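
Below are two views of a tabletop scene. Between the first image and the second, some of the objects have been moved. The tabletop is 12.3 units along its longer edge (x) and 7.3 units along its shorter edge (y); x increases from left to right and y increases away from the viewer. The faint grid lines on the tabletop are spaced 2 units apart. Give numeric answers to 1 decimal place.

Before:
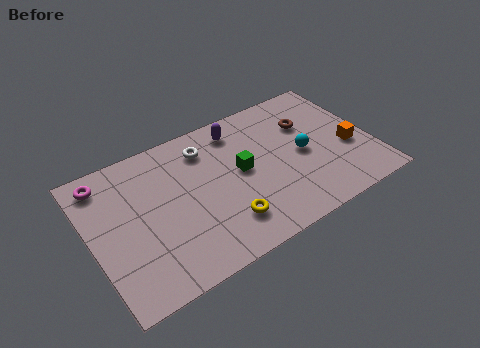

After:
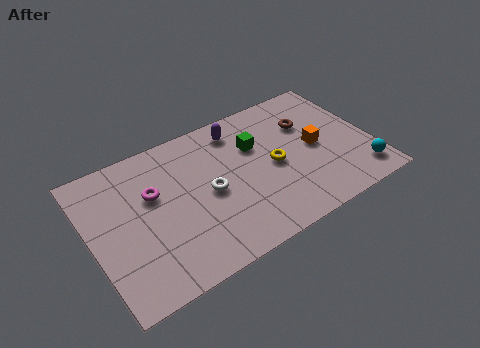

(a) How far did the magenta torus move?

2.5

From (0.9, 6.2) to (2.8, 4.6), the magenta torus covered √(1.9² + 1.6²) ≈ 2.5 units.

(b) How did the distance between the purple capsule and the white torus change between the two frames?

+1.6

They were about 1.5 units apart before and 3.1 after — 1.6 units further apart.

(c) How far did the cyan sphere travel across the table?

3.1

From (9.3, 3.5) to (11.5, 1.3), the cyan sphere covered √(2.2² + 2.2²) ≈ 3.1 units.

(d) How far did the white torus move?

2.3

The white torus moved from about (5.3, 5.8) to (5.1, 3.5), a distance of √(0.2² + 2.3²) ≈ 2.3.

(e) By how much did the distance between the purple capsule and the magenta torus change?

-1.6

Before: roughly 5.9 units apart; after: 4.3. That's 1.6 units closer together.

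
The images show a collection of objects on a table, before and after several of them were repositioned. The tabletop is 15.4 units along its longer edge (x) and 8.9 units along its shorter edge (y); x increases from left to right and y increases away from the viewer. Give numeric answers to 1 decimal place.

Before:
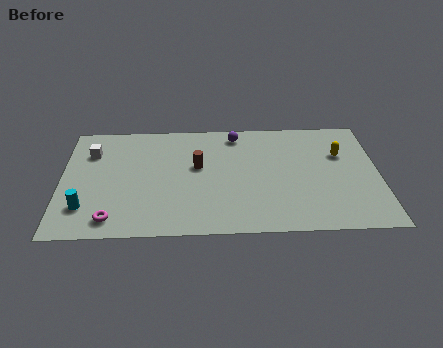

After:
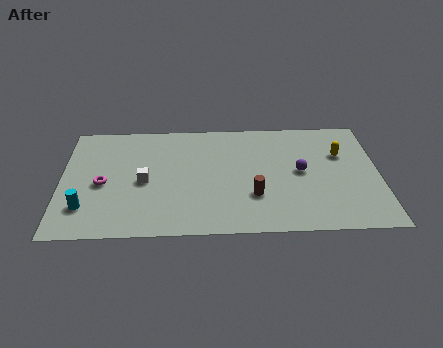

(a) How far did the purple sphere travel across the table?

4.4

The purple sphere was near (8.5, 7.7) before and (11.6, 4.6) after, so it travelled √(3.1² + 3.1²) ≈ 4.4 units.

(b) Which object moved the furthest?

the purple sphere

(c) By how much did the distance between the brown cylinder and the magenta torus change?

+1.7

The distance was about 5.7 in the first image and 7.4 in the second, so they moved 1.7 units further apart.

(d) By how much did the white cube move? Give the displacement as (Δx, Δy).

(2.6, -2.4)

The white cube started near (1.4, 6.5) and ended near (4.0, 4.1).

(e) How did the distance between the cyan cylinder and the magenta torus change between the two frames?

+0.4

Before: roughly 1.6 units apart; after: 2.0. That's 0.4 units further apart.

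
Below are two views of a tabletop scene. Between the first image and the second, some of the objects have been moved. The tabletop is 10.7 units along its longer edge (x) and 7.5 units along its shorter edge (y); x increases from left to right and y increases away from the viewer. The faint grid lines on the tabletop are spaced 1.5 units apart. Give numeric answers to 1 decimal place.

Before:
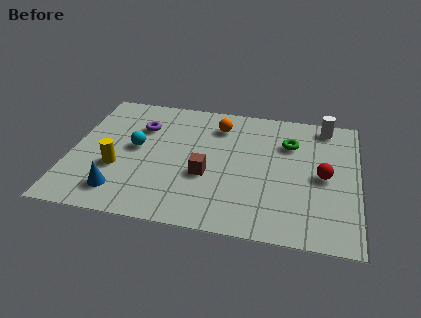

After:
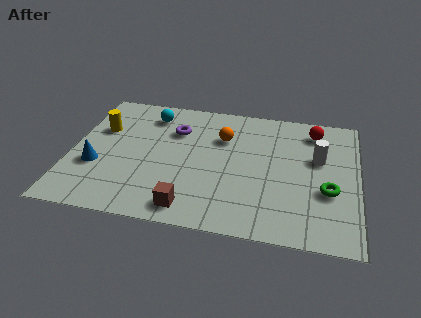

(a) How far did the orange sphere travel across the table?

0.7

From (5.4, 5.9) to (5.6, 5.2), the orange sphere covered √(0.2² + 0.7²) ≈ 0.7 units.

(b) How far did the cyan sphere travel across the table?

2.1

From (2.4, 4.0) to (2.8, 6.1), the cyan sphere covered √(0.4² + 2.1²) ≈ 2.1 units.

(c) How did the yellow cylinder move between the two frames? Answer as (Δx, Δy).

(-0.8, 2.2)

The yellow cylinder was at about (1.8, 2.7) and moved to about (1.0, 4.9).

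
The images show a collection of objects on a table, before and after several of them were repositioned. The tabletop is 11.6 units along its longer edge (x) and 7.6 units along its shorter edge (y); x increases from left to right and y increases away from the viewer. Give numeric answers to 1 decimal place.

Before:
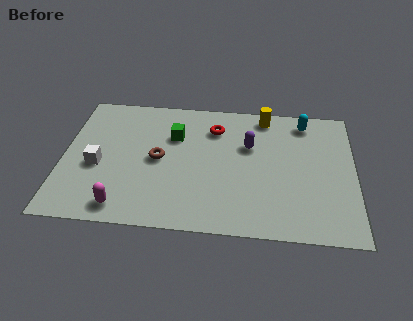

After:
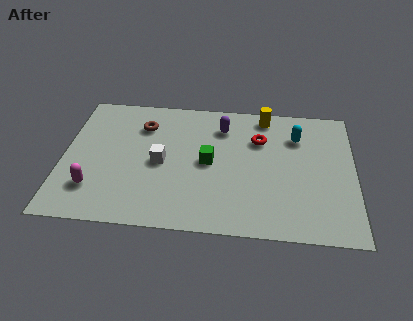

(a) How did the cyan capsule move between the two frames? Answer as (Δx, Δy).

(-0.3, -0.9)

The cyan capsule started near (9.6, 6.5) and ended near (9.3, 5.6).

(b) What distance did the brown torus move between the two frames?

2.0

From (3.8, 3.8) to (3.1, 5.7), the brown torus covered √(0.7² + 1.9²) ≈ 2.0 units.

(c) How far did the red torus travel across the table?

1.9

The red torus was near (6.0, 5.8) before and (7.8, 5.3) after, so it travelled √(1.8² + 0.5²) ≈ 1.9 units.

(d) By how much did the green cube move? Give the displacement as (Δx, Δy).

(1.4, -1.4)

From the two frames, the green cube sits at roughly (4.4, 5.2) before and (5.8, 3.8) after.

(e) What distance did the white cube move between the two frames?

2.5

The white cube moved from about (1.4, 3.2) to (3.9, 3.6), a distance of √(2.5² + 0.4²) ≈ 2.5.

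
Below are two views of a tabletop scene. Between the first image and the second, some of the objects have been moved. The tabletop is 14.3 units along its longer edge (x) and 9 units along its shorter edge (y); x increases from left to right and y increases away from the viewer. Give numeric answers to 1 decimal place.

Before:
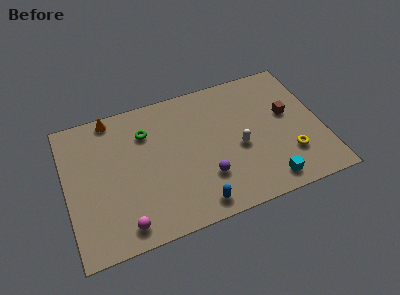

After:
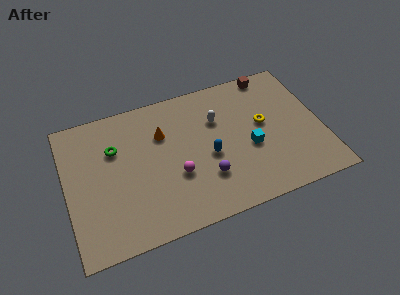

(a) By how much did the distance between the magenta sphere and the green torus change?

-1.4

The distance was about 5.7 in the first image and 4.3 in the second, so they moved 1.4 units closer together.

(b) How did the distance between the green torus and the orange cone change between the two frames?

+0.3

The distance was about 2.4 in the first image and 2.7 in the second, so they moved 0.3 units further apart.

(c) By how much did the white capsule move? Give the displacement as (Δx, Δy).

(-1.0, 2.2)

From the two frames, the white capsule sits at roughly (9.6, 3.9) before and (8.6, 6.1) after.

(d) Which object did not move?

the purple sphere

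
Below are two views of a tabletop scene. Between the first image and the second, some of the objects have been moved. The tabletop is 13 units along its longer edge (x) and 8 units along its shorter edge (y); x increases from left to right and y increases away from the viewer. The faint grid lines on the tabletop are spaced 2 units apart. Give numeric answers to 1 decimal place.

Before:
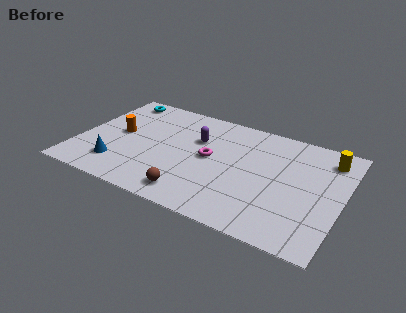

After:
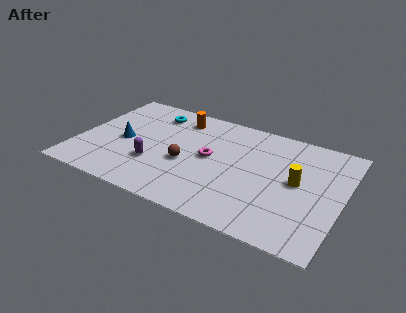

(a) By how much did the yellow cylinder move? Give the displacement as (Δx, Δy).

(-1.3, -2.3)

The yellow cylinder was at about (12.1, 6.5) and moved to about (10.8, 4.2).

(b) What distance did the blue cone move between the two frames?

1.9

The blue cone was near (2.2, 1.8) before and (2.2, 3.7) after, so it travelled √(0.0² + 1.9²) ≈ 1.9 units.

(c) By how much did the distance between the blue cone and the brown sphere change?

-0.6

The distance was about 3.8 in the first image and 3.2 in the second, so they moved 0.6 units closer together.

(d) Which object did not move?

the magenta torus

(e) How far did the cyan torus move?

2.0

The cyan torus was near (1.4, 7.0) before and (3.3, 6.5) after, so it travelled √(1.9² + 0.5²) ≈ 2.0 units.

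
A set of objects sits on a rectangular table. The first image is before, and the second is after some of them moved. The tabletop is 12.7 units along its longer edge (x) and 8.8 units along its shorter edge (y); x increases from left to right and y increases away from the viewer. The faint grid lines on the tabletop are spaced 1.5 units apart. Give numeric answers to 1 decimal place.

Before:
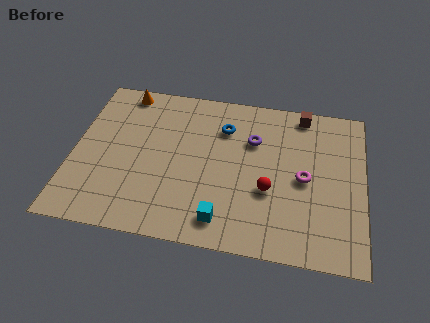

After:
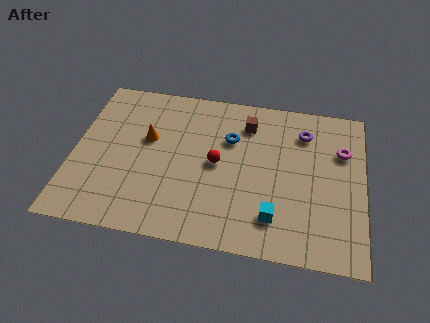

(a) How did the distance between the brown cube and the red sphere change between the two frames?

-2.0

Before: roughly 4.8 units apart; after: 2.8. That's 2.0 units closer together.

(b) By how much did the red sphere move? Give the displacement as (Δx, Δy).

(-2.3, 1.1)

From the two frames, the red sphere sits at roughly (8.6, 3.3) before and (6.3, 4.4) after.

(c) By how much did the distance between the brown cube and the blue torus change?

-2.5

They were about 3.7 units apart before and 1.2 after — 2.5 units closer together.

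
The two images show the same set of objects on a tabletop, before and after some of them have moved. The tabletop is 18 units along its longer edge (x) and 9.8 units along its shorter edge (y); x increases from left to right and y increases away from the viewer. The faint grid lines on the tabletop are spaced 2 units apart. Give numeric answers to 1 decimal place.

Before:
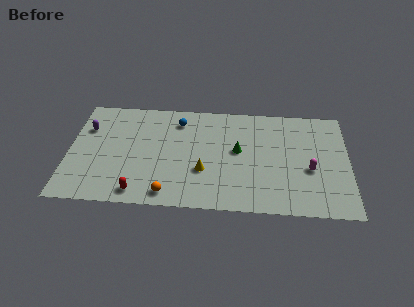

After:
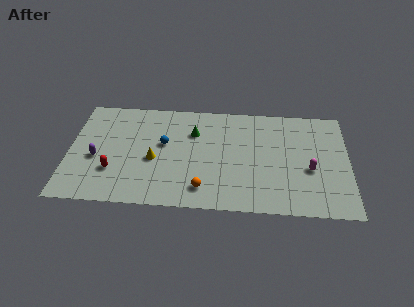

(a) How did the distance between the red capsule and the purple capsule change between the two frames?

-5.0

The distance was about 6.6 in the first image and 1.6 in the second, so they moved 5.0 units closer together.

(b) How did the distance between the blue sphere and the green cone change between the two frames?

-2.4

Before: roughly 4.6 units apart; after: 2.2. That's 2.4 units closer together.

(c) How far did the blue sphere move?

2.4

The blue sphere moved from about (7.0, 7.9) to (6.1, 5.7), a distance of √(0.9² + 2.2²) ≈ 2.4.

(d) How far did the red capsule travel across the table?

2.5

The red capsule moved from about (4.6, 1.2) to (2.9, 3.0), a distance of √(1.7² + 1.8²) ≈ 2.5.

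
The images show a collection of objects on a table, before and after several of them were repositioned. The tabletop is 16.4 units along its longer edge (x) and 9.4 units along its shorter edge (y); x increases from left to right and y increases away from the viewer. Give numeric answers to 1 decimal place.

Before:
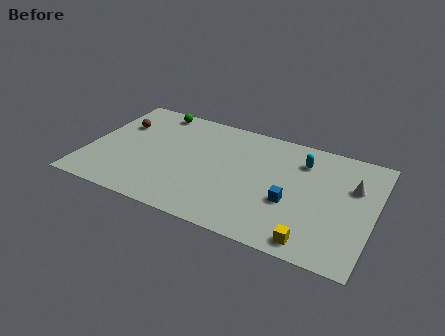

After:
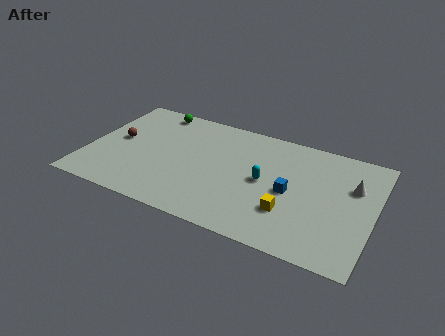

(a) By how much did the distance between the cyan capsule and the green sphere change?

-1.1

They were about 8.9 units apart before and 7.8 after — 1.1 units closer together.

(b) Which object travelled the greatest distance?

the cyan capsule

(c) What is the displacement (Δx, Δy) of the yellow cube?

(-1.5, 1.7)

The yellow cube was at about (13.3, 1.1) and moved to about (11.8, 2.8).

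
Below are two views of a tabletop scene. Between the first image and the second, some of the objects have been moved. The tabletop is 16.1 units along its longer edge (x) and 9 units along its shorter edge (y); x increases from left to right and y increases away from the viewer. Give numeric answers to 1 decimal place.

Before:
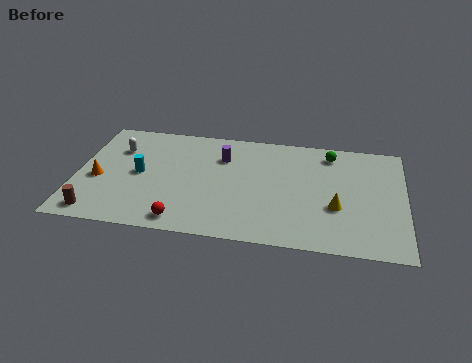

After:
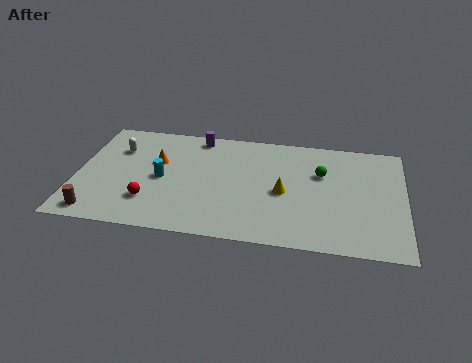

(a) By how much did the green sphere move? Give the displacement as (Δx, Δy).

(-0.4, -1.7)

From the two frames, the green sphere sits at roughly (12.4, 7.6) before and (12.0, 5.9) after.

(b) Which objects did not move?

the brown cylinder and the white capsule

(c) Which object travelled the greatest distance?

the orange cone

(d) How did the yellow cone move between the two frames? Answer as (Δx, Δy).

(-2.6, 0.8)

The yellow cone was at about (12.8, 3.3) and moved to about (10.2, 4.1).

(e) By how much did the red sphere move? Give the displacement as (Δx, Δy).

(-1.7, 1.3)

The red sphere was at about (5.4, 1.1) and moved to about (3.7, 2.4).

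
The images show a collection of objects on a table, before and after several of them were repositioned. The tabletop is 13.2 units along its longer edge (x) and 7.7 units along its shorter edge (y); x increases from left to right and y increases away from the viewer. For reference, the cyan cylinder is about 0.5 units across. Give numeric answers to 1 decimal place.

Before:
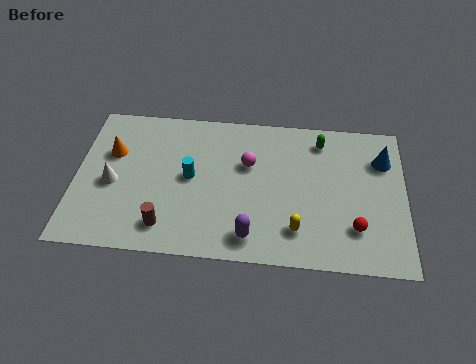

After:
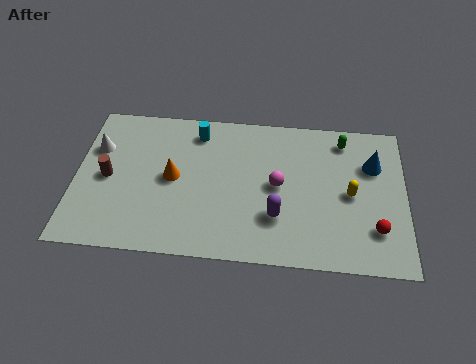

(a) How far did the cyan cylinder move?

2.4

The cyan cylinder was near (4.6, 4.0) before and (4.8, 6.4) after, so it travelled √(0.2² + 2.4²) ≈ 2.4 units.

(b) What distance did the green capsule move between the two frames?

0.9

The green capsule moved from about (9.8, 6.4) to (10.7, 6.5), a distance of √(0.9² + 0.1²) ≈ 0.9.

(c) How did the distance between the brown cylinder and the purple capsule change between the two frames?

+3.5

The distance was about 3.4 in the first image and 6.9 in the second, so they moved 3.5 units further apart.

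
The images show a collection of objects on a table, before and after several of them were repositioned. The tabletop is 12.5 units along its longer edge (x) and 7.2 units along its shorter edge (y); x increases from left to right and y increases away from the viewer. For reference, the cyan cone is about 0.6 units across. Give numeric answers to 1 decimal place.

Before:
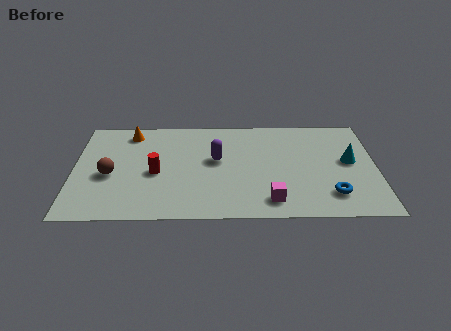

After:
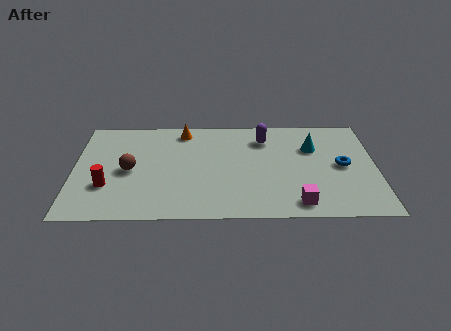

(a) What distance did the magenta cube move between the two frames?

1.1

The magenta cube moved from about (8.1, 1.2) to (9.2, 1.0), a distance of √(1.1² + 0.2²) ≈ 1.1.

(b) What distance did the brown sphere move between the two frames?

0.9

From (1.5, 3.1) to (2.3, 3.4), the brown sphere covered √(0.8² + 0.3²) ≈ 0.9 units.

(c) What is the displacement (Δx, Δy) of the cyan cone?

(-1.5, 1.0)

The cyan cone started near (11.4, 3.9) and ended near (9.9, 4.9).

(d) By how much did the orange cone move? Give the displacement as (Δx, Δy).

(2.2, 0.1)

The orange cone was at about (2.3, 6.1) and moved to about (4.5, 6.2).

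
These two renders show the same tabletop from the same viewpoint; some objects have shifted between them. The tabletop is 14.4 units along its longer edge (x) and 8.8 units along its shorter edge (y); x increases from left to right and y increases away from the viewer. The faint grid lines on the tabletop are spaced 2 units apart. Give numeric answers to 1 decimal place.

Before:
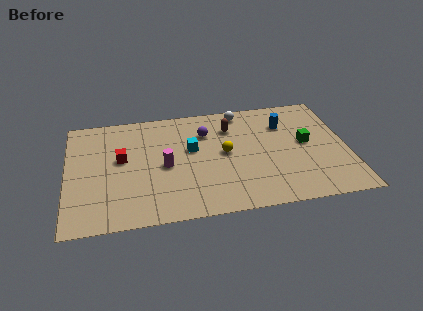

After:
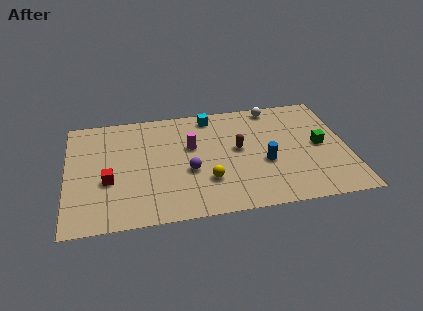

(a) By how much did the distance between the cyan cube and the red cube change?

+3.3

Before: roughly 3.6 units apart; after: 6.9. That's 3.3 units further apart.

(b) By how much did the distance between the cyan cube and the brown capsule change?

+0.7

The distance was about 2.5 in the first image and 3.2 in the second, so they moved 0.7 units further apart.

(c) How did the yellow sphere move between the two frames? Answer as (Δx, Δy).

(-1.0, -2.0)

From the two frames, the yellow sphere sits at roughly (8.1, 4.6) before and (7.1, 2.6) after.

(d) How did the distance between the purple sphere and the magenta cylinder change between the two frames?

-1.3

Before: roughly 3.2 units apart; after: 1.9. That's 1.3 units closer together.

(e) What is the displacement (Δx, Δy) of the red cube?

(-0.7, -1.6)

From the two frames, the red cube sits at roughly (2.8, 5.0) before and (2.1, 3.4) after.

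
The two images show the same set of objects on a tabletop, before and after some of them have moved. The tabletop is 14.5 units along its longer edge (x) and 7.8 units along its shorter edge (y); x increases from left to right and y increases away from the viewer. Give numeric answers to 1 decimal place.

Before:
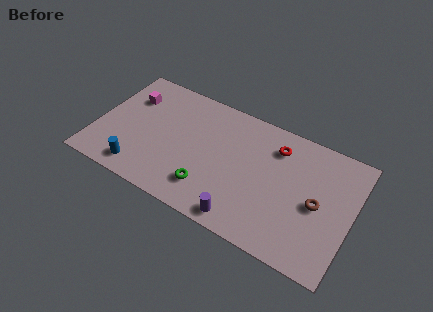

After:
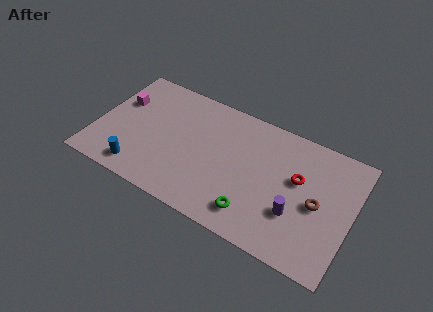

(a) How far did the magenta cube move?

0.7

The magenta cube was near (1.6, 5.6) before and (1.1, 5.1) after, so it travelled √(0.5² + 0.5²) ≈ 0.7 units.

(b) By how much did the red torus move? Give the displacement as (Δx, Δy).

(1.4, -1.4)

The red torus was at about (10.0, 6.1) and moved to about (11.4, 4.7).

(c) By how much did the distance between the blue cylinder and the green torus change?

+2.6

Before: roughly 3.9 units apart; after: 6.5. That's 2.6 units further apart.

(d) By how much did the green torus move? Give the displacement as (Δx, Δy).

(2.6, -0.3)

From the two frames, the green torus sits at roughly (6.7, 1.8) before and (9.3, 1.5) after.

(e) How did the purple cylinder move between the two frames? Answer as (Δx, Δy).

(2.7, 1.7)

From the two frames, the purple cylinder sits at roughly (8.8, 0.9) before and (11.5, 2.6) after.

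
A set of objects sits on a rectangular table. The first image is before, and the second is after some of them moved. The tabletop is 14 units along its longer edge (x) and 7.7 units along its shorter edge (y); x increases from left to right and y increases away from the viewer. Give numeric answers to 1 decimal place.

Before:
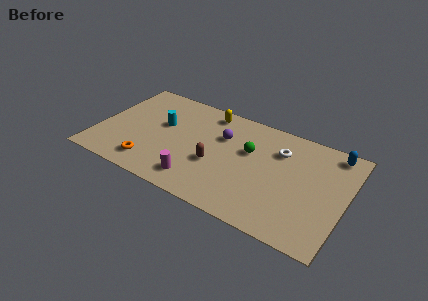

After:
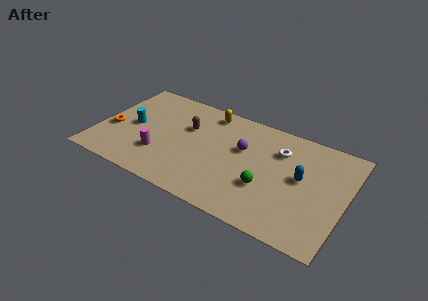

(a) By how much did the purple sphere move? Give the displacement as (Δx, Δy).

(1.2, -0.4)

The purple sphere started near (6.9, 5.2) and ended near (8.1, 4.8).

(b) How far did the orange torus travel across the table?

3.0

The orange torus was near (3.3, 1.4) before and (0.8, 3.1) after, so it travelled √(2.5² + 1.7²) ≈ 3.0 units.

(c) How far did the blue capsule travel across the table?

3.0

The blue capsule moved from about (13.0, 6.8) to (11.5, 4.2), a distance of √(1.5² + 2.6²) ≈ 3.0.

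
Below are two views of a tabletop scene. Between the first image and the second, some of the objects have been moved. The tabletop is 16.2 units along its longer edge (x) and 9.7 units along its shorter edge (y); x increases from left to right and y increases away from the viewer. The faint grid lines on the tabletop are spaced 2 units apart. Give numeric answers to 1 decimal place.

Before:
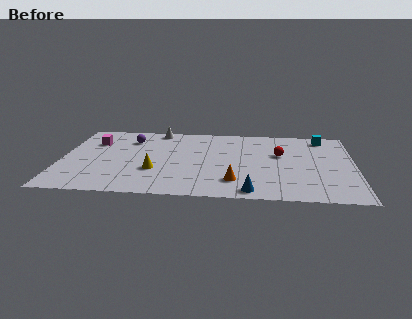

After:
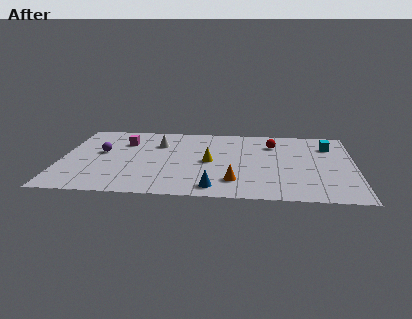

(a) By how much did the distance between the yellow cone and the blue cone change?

-2.4

The distance was about 5.8 in the first image and 3.4 in the second, so they moved 2.4 units closer together.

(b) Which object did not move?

the orange cone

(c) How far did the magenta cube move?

1.7

The magenta cube moved from about (1.7, 6.9) to (3.4, 7.0), a distance of √(1.7² + 0.1²) ≈ 1.7.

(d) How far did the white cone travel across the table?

1.9

The white cone moved from about (5.2, 8.8) to (5.3, 6.9), a distance of √(0.1² + 1.9²) ≈ 1.9.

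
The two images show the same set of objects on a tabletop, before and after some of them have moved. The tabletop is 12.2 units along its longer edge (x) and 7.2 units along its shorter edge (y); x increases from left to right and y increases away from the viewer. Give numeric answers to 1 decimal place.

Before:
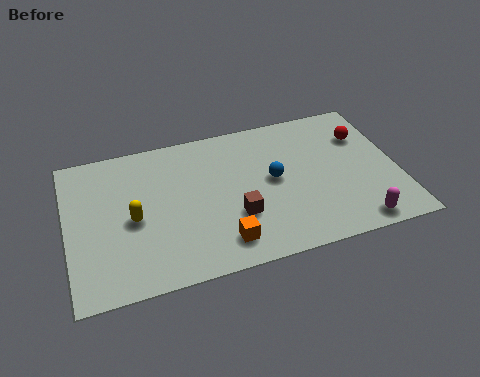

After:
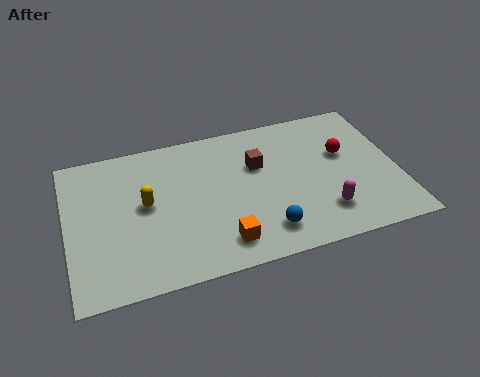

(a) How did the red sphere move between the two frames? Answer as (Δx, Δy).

(-0.8, -0.7)

The red sphere started near (11.1, 5.1) and ended near (10.3, 4.4).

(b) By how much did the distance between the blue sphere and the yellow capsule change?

-0.3

The distance was about 5.2 in the first image and 4.9 in the second, so they moved 0.3 units closer together.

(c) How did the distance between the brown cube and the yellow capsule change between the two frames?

+0.5

Before: roughly 3.8 units apart; after: 4.3. That's 0.5 units further apart.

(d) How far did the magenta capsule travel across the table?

1.4

The magenta capsule moved from about (10.4, 0.8) to (9.3, 1.7), a distance of √(1.1² + 0.9²) ≈ 1.4.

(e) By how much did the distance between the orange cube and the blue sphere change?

-1.7

Before: roughly 3.3 units apart; after: 1.6. That's 1.7 units closer together.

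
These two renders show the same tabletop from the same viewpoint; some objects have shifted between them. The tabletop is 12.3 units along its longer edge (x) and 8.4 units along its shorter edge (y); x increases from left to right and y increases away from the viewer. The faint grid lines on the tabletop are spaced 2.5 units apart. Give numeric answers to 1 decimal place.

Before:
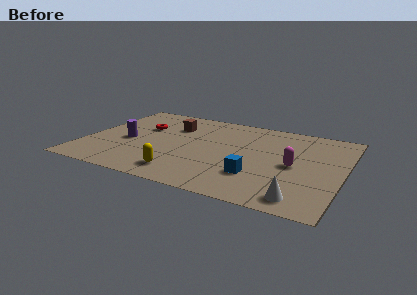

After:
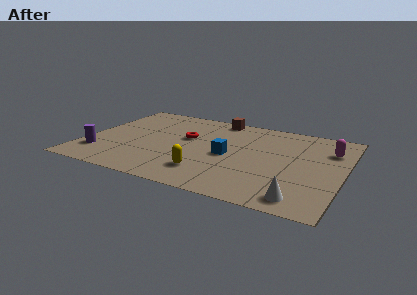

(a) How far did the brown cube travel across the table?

2.6

The brown cube moved from about (3.9, 6.0) to (5.9, 7.6), a distance of √(2.0² + 1.6²) ≈ 2.6.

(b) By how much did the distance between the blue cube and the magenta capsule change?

+2.8

Before: roughly 2.3 units apart; after: 5.1. That's 2.8 units further apart.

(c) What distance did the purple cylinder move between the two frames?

2.0

From (2.0, 3.7) to (0.9, 2.0), the purple cylinder covered √(1.1² + 1.7²) ≈ 2.0 units.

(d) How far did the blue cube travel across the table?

2.1

From (8.4, 2.4) to (6.9, 3.9), the blue cube covered √(1.5² + 1.5²) ≈ 2.1 units.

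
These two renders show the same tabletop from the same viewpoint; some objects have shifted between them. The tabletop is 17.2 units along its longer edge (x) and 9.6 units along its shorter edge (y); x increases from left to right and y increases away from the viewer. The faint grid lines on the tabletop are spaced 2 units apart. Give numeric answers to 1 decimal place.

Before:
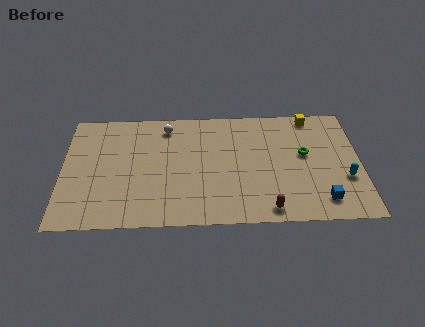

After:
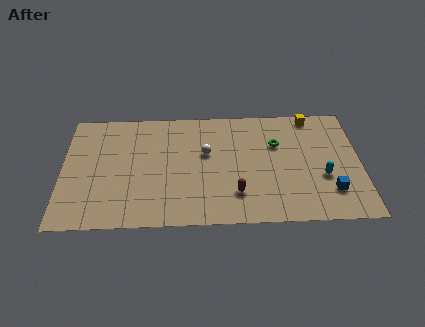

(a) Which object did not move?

the yellow cube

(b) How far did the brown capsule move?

2.2

The brown capsule was near (11.8, 1.1) before and (10.0, 2.4) after, so it travelled √(1.8² + 1.3²) ≈ 2.2 units.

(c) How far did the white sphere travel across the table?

3.3

The white sphere was near (6.0, 8.1) before and (8.3, 5.8) after, so it travelled √(2.3² + 2.3²) ≈ 3.3 units.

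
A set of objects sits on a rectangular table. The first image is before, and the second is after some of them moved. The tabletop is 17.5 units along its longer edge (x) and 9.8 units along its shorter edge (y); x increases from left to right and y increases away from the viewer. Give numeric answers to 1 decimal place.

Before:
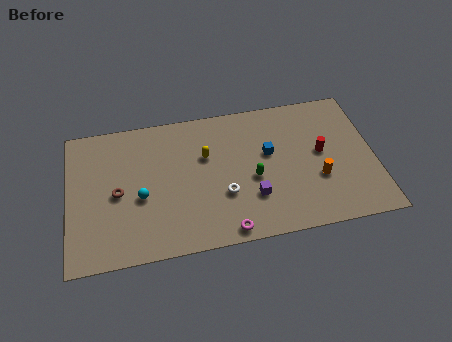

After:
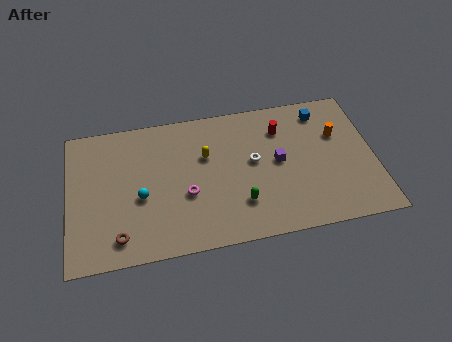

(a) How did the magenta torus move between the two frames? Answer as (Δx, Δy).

(-2.1, 2.9)

From the two frames, the magenta torus sits at roughly (8.8, 0.9) before and (6.7, 3.8) after.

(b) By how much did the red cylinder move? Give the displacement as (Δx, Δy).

(-2.2, 2.1)

From the two frames, the red cylinder sits at roughly (14.5, 5.3) before and (12.3, 7.4) after.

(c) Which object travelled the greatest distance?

the blue cube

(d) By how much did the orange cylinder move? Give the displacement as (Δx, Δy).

(1.3, 2.9)

The orange cylinder was at about (14.2, 3.5) and moved to about (15.5, 6.4).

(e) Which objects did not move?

the yellow capsule and the cyan sphere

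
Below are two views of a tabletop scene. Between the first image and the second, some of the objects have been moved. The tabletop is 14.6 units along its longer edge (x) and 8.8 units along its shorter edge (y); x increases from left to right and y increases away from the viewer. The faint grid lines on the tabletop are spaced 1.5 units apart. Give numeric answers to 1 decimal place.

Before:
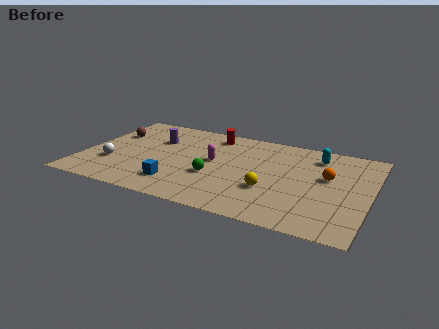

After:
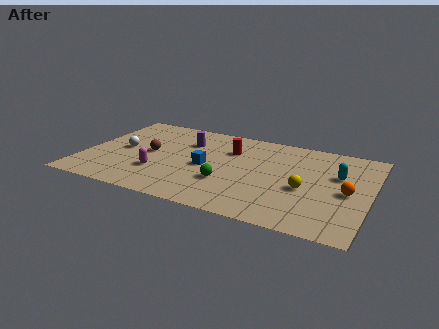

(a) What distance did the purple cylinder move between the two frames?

1.6

The purple cylinder moved from about (3.4, 6.0) to (5.0, 6.3), a distance of √(1.6² + 0.3²) ≈ 1.6.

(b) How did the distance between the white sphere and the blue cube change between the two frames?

+0.8

The distance was about 3.6 in the first image and 4.4 in the second, so they moved 0.8 units further apart.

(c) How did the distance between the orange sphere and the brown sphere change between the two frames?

-1.1

They were about 11.3 units apart before and 10.2 after — 1.1 units closer together.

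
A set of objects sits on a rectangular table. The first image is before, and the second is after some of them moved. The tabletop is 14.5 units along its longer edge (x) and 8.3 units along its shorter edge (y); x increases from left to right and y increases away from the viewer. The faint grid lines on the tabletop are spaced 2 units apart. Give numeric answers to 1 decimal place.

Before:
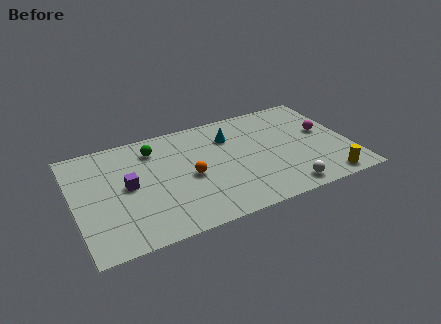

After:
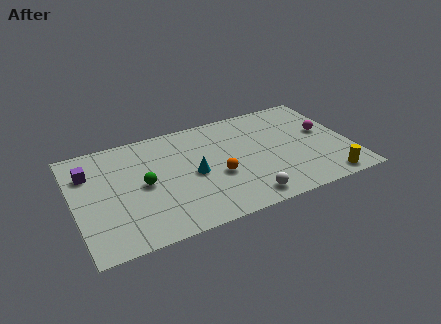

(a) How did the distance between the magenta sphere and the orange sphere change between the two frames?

-1.3

The distance was about 7.4 in the first image and 6.1 in the second, so they moved 1.3 units closer together.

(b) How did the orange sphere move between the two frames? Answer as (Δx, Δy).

(1.4, -0.5)

The orange sphere started near (6.0, 3.8) and ended near (7.4, 3.3).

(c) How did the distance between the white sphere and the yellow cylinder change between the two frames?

+2.1

They were about 2.2 units apart before and 4.3 after — 2.1 units further apart.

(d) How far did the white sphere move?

2.1

From (10.7, 1.0) to (8.6, 1.1), the white sphere covered √(2.1² + 0.1²) ≈ 2.1 units.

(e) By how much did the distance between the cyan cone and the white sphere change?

-1.9

Before: roughly 5.6 units apart; after: 3.7. That's 1.9 units closer together.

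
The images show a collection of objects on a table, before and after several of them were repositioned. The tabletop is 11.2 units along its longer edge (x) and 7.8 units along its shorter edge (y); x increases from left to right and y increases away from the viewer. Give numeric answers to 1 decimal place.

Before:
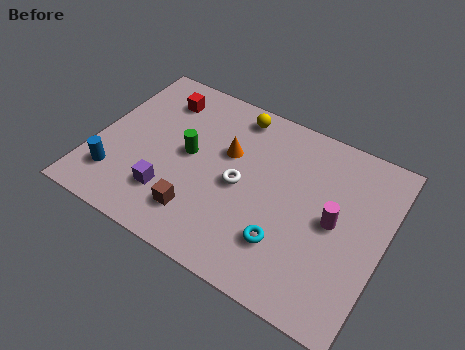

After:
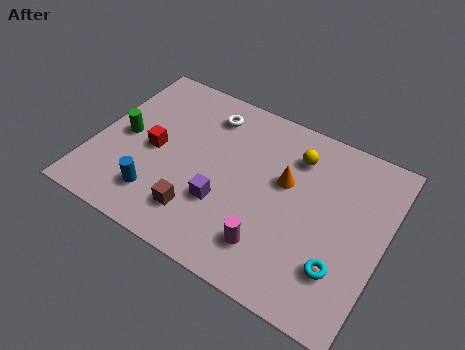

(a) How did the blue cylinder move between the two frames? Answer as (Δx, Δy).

(1.7, -0.1)

From the two frames, the blue cylinder sits at roughly (1.1, 1.8) before and (2.8, 1.7) after.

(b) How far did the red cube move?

2.5

The red cube was near (2.1, 6.2) before and (2.3, 3.7) after, so it travelled √(0.2² + 2.5²) ≈ 2.5 units.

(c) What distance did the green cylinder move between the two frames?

2.5

The green cylinder was near (3.6, 4.1) before and (1.1, 3.8) after, so it travelled √(2.5² + 0.3²) ≈ 2.5 units.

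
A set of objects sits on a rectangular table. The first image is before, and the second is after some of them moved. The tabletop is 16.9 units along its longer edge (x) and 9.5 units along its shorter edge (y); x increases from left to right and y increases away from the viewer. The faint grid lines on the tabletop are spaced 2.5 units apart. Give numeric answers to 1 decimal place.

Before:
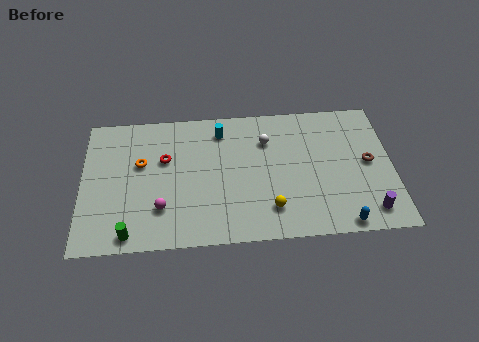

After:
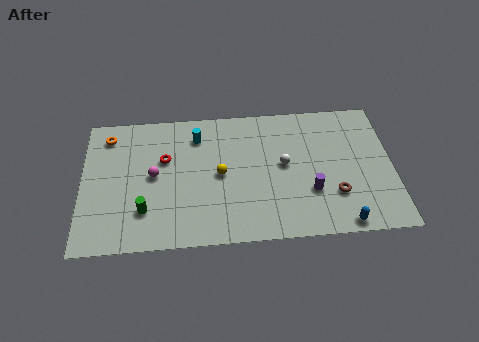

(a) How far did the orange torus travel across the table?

2.8

From (3.2, 5.8) to (1.4, 7.9), the orange torus covered √(1.8² + 2.1²) ≈ 2.8 units.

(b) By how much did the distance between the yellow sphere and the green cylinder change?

-3.0

The distance was about 7.7 in the first image and 4.7 in the second, so they moved 3.0 units closer together.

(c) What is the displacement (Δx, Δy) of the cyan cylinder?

(-1.3, -0.3)

From the two frames, the cyan cylinder sits at roughly (7.6, 7.8) before and (6.3, 7.5) after.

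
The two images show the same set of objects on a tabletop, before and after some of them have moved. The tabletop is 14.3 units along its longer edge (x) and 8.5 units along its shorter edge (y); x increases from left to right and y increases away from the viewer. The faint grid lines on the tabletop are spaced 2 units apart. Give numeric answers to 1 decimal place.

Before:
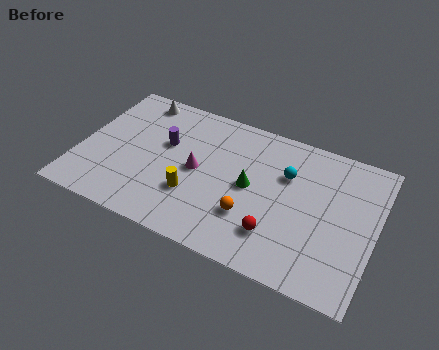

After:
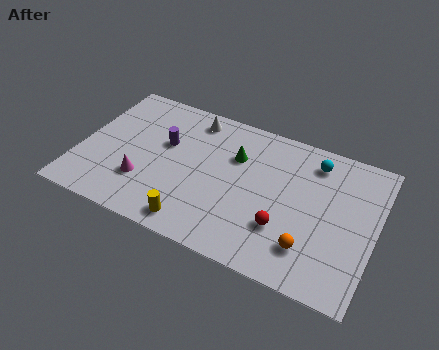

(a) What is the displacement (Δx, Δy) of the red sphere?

(0.3, 0.5)

The red sphere was at about (9.8, 2.1) and moved to about (10.1, 2.6).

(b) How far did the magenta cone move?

2.9

The magenta cone moved from about (5.7, 4.2) to (3.3, 2.5), a distance of √(2.4² + 1.7²) ≈ 2.9.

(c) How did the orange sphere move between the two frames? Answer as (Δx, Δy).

(2.9, -0.6)

From the two frames, the orange sphere sits at roughly (8.5, 2.6) before and (11.4, 2.0) after.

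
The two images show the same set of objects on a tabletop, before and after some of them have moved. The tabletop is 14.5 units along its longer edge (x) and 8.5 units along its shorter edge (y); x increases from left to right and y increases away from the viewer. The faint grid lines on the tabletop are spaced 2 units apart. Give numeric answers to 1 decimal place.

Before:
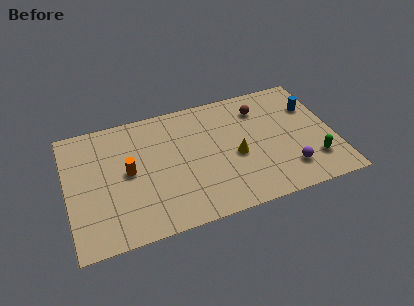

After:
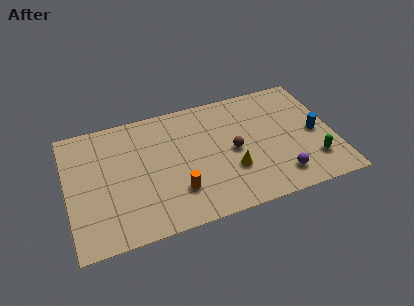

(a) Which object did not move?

the green capsule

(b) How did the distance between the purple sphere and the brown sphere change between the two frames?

-1.4

They were about 4.8 units apart before and 3.4 after — 1.4 units closer together.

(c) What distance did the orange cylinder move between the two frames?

3.3

The orange cylinder was near (3.3, 4.4) before and (5.8, 2.3) after, so it travelled √(2.5² + 2.1²) ≈ 3.3 units.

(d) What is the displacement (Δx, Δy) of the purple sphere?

(-0.5, -0.3)

The purple sphere started near (11.8, 1.9) and ended near (11.3, 1.6).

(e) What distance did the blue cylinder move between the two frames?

1.9

The blue cylinder was near (13.5, 5.9) before and (13.5, 4.0) after, so it travelled √(0.0² + 1.9²) ≈ 1.9 units.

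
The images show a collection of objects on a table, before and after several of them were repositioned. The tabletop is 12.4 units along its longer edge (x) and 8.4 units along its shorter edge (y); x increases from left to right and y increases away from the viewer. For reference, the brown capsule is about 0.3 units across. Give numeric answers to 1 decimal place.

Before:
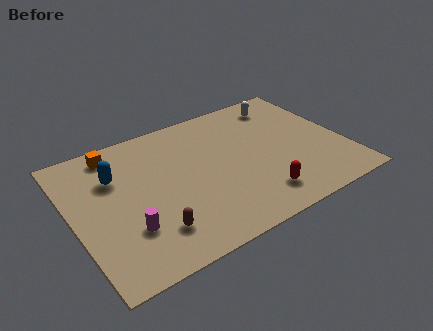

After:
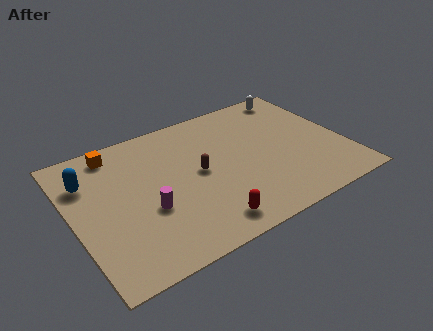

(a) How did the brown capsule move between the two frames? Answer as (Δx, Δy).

(2.5, 2.4)

The brown capsule was at about (3.2, 1.9) and moved to about (5.7, 4.3).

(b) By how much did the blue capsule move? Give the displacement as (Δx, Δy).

(-1.2, 0.3)

From the two frames, the blue capsule sits at roughly (2.1, 5.8) before and (0.9, 6.1) after.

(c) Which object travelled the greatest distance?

the brown capsule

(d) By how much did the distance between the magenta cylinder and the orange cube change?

-0.6

The distance was about 4.8 in the first image and 4.2 in the second, so they moved 0.6 units closer together.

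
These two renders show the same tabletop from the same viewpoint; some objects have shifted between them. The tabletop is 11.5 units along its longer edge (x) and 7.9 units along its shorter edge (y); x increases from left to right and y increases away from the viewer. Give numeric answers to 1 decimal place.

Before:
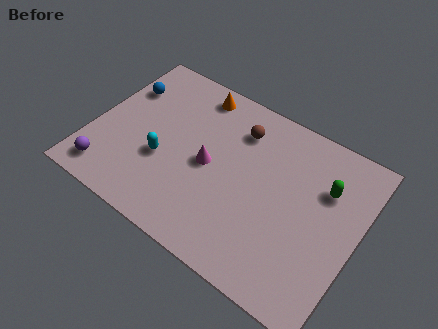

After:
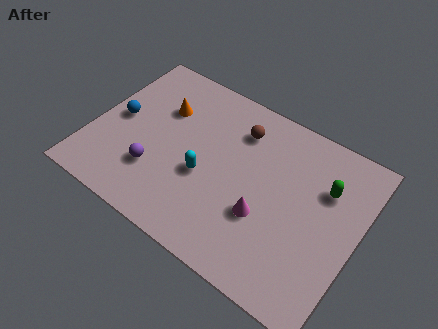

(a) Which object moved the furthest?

the magenta cone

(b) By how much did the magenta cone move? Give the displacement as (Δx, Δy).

(2.6, -1.0)

The magenta cone started near (5.1, 3.8) and ended near (7.7, 2.8).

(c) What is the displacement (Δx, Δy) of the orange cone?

(-1.2, -1.5)

The orange cone started near (3.9, 6.9) and ended near (2.7, 5.4).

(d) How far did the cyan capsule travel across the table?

1.8

From (3.2, 3.0) to (5.0, 3.2), the cyan capsule covered √(1.8² + 0.2²) ≈ 1.8 units.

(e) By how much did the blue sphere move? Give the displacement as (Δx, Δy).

(0.1, -1.6)

From the two frames, the blue sphere sits at roughly (0.9, 5.6) before and (1.0, 4.0) after.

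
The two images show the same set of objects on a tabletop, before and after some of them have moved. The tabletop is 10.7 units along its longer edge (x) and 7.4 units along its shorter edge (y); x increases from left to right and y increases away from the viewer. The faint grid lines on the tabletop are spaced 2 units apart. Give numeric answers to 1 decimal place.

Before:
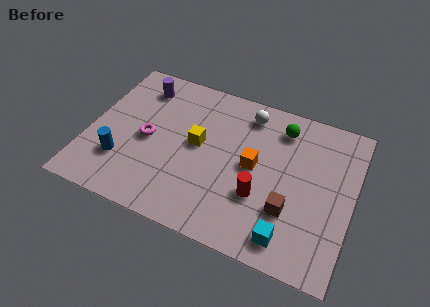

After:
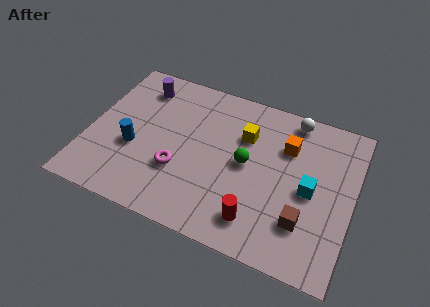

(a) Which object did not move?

the purple cylinder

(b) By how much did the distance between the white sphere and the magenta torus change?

+1.2

Before: roughly 4.7 units apart; after: 5.9. That's 1.2 units further apart.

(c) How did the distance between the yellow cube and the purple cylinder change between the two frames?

+1.2

They were about 3.3 units apart before and 4.5 after — 1.2 units further apart.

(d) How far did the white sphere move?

1.8

The white sphere moved from about (6.2, 6.2) to (8.0, 6.6), a distance of √(1.8² + 0.4²) ≈ 1.8.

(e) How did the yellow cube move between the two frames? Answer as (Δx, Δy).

(1.8, 1.1)

From the two frames, the yellow cube sits at roughly (4.4, 4.0) before and (6.2, 5.1) after.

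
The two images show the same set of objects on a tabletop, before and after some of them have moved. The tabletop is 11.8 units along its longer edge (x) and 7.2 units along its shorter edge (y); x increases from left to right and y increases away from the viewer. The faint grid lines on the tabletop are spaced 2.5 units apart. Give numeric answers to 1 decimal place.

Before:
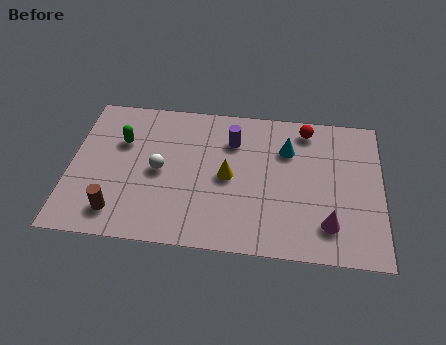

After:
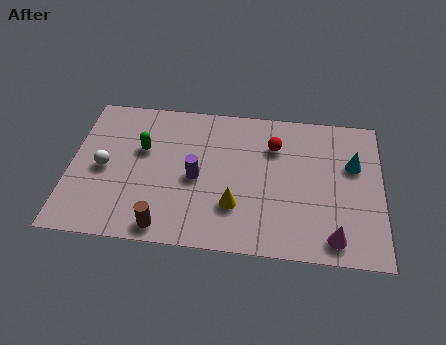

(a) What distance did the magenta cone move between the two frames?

0.6

The magenta cone was near (9.8, 1.6) before and (10.0, 1.0) after, so it travelled √(0.2² + 0.6²) ≈ 0.6 units.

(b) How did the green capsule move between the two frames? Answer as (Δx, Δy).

(0.8, -0.3)

The green capsule was at about (1.9, 4.8) and moved to about (2.7, 4.5).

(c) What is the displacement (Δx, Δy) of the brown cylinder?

(1.8, -0.5)

The brown cylinder was at about (1.9, 1.3) and moved to about (3.7, 0.8).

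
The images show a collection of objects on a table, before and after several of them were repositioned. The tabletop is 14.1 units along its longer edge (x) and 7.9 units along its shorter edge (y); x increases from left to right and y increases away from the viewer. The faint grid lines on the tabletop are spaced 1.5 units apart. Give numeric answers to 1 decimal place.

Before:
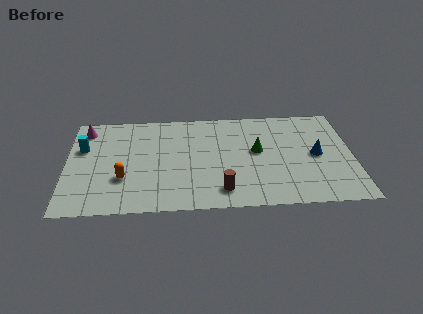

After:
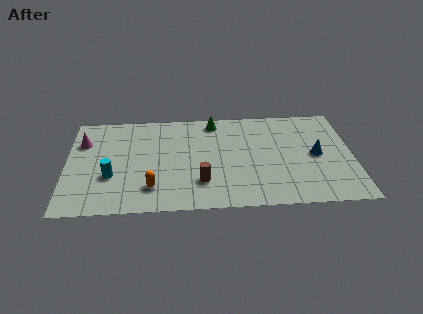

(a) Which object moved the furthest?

the green cone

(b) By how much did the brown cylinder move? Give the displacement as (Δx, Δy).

(-1.0, 0.7)

The brown cylinder started near (7.6, 1.4) and ended near (6.6, 2.1).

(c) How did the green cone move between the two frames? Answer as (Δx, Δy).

(-2.1, 2.5)

The green cone started near (9.4, 4.4) and ended near (7.3, 6.9).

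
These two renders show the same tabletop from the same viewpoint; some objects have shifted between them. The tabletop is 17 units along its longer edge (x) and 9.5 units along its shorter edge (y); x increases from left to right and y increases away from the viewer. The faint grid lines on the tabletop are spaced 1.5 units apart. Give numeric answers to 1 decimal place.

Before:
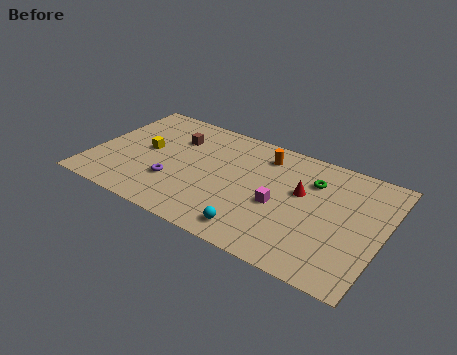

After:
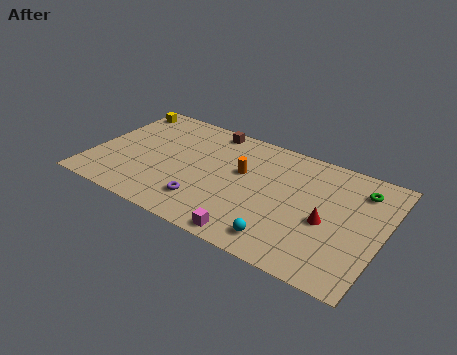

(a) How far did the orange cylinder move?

2.2

The orange cylinder moved from about (9.7, 7.7) to (8.7, 5.7), a distance of √(1.0² + 2.0²) ≈ 2.2.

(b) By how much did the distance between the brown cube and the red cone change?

+1.0

They were about 7.8 units apart before and 8.8 after — 1.0 units further apart.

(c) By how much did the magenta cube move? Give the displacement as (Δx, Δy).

(-1.1, -3.2)

From the two frames, the magenta cube sits at roughly (11.1, 4.1) before and (10.0, 0.9) after.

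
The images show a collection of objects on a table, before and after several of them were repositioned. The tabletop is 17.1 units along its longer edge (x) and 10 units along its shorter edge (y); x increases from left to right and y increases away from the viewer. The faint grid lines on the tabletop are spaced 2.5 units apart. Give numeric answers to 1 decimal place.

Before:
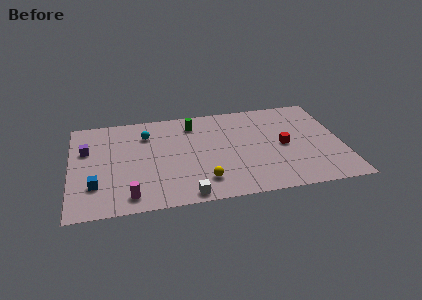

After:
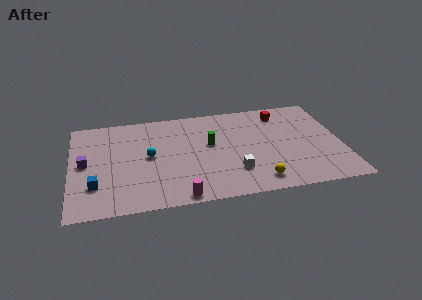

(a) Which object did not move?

the blue cube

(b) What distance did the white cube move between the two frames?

3.6

From (7.1, 0.9) to (10.2, 2.7), the white cube covered √(3.1² + 1.8²) ≈ 3.6 units.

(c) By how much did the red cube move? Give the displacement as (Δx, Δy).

(0.1, 3.5)

From the two frames, the red cube sits at roughly (13.4, 4.8) before and (13.5, 8.3) after.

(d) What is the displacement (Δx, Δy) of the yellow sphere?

(3.4, -0.6)

The yellow sphere started near (8.2, 2.1) and ended near (11.6, 1.5).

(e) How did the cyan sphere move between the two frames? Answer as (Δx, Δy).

(0.1, -2.3)

From the two frames, the cyan sphere sits at roughly (4.8, 7.5) before and (4.9, 5.2) after.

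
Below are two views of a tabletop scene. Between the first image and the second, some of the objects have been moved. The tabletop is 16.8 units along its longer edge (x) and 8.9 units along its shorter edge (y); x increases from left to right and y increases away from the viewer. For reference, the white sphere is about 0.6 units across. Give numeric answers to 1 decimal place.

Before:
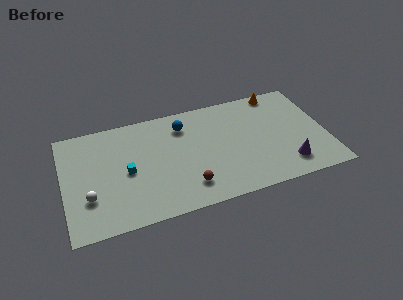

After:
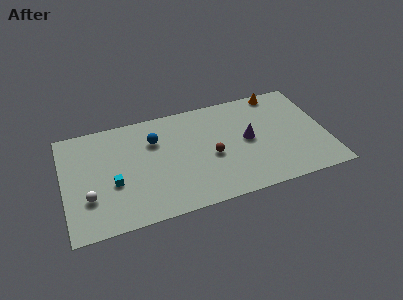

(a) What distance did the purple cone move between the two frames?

3.6

From (14.1, 1.8) to (11.8, 4.6), the purple cone covered √(2.3² + 2.8²) ≈ 3.6 units.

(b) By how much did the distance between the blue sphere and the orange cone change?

+2.0

Before: roughly 6.4 units apart; after: 8.4. That's 2.0 units further apart.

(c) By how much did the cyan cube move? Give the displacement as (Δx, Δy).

(-0.9, -0.7)

From the two frames, the cyan cube sits at roughly (4.0, 4.2) before and (3.1, 3.5) after.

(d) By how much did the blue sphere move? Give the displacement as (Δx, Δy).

(-1.9, -0.7)

The blue sphere was at about (7.8, 7.0) and moved to about (5.9, 6.3).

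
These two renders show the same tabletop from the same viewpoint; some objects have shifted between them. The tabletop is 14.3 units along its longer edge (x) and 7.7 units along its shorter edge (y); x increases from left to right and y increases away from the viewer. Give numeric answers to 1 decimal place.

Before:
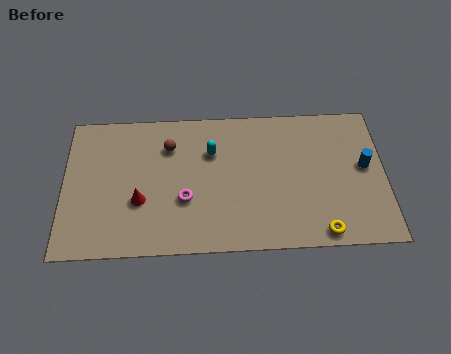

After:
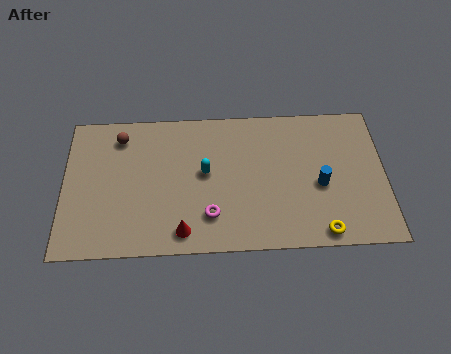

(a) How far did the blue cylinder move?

2.2

The blue cylinder was near (13.4, 4.2) before and (11.4, 3.3) after, so it travelled √(2.0² + 0.9²) ≈ 2.2 units.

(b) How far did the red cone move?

2.5

The red cone was near (3.4, 2.8) before and (5.3, 1.1) after, so it travelled √(1.9² + 1.7²) ≈ 2.5 units.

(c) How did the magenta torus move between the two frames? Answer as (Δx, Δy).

(1.1, -0.9)

The magenta torus was at about (5.4, 2.8) and moved to about (6.5, 1.9).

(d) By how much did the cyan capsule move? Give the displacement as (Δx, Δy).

(-0.3, -1.1)

The cyan capsule started near (6.6, 5.3) and ended near (6.3, 4.2).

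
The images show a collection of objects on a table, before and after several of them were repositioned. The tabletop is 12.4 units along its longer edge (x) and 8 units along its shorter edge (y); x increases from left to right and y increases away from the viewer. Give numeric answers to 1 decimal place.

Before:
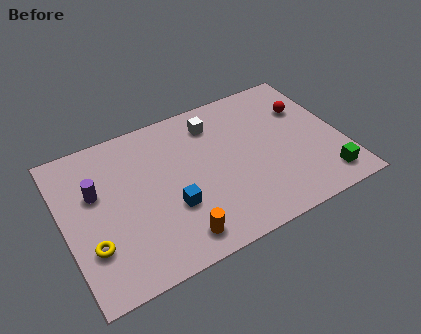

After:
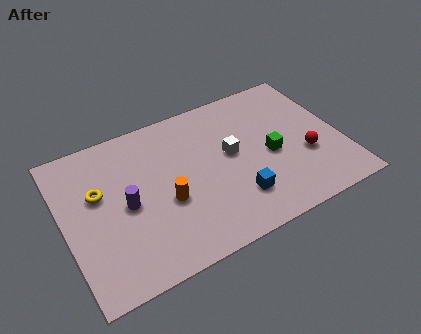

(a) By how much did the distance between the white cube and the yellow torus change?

-1.3

The distance was about 7.2 in the first image and 5.9 in the second, so they moved 1.3 units closer together.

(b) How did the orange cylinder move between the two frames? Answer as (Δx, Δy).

(-0.2, 2.0)

From the two frames, the orange cylinder sits at roughly (4.6, 1.2) before and (4.4, 3.2) after.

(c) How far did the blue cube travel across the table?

2.9

The blue cube moved from about (4.6, 2.8) to (7.4, 2.0), a distance of √(2.8² + 0.8²) ≈ 2.9.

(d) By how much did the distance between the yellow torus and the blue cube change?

+2.9

The distance was about 3.6 in the first image and 6.5 in the second, so they moved 2.9 units further apart.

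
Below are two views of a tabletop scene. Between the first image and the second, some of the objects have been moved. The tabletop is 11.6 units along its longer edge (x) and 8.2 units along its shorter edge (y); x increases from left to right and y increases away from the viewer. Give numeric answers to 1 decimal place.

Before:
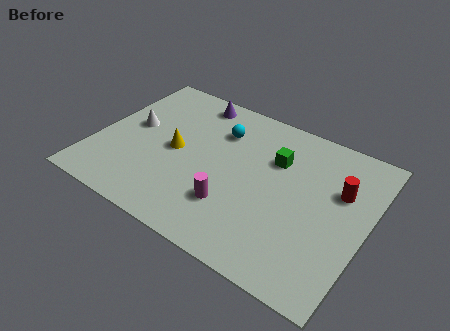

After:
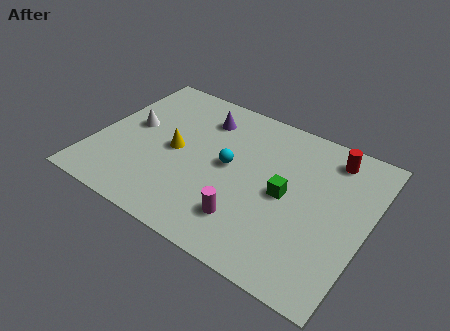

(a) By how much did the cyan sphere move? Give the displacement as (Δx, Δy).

(0.7, -1.7)

From the two frames, the cyan sphere sits at roughly (5.0, 6.0) before and (5.7, 4.3) after.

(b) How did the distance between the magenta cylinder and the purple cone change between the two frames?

-0.3

Before: roughly 5.5 units apart; after: 5.2. That's 0.3 units closer together.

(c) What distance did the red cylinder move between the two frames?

1.7

From (10.3, 5.3) to (9.7, 6.9), the red cylinder covered √(0.6² + 1.6²) ≈ 1.7 units.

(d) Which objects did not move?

the yellow cone and the white cone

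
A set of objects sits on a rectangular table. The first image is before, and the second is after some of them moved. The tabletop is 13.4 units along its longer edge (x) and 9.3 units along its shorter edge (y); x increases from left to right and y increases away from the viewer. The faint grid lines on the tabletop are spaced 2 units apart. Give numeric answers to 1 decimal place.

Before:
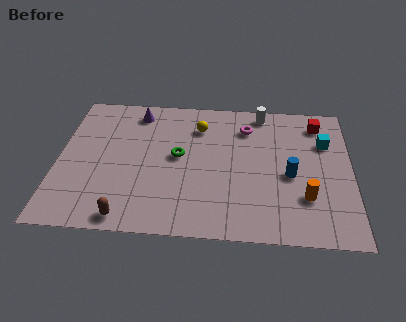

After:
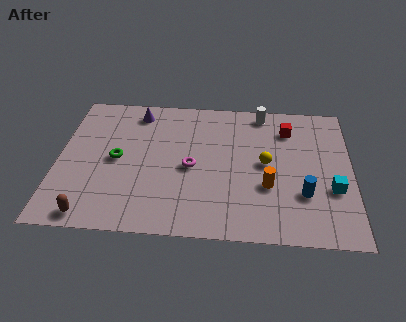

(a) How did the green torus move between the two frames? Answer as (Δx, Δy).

(-2.8, -0.4)

The green torus was at about (5.5, 5.0) and moved to about (2.7, 4.6).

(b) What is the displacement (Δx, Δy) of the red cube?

(-1.4, -0.5)

The red cube was at about (11.9, 7.7) and moved to about (10.5, 7.2).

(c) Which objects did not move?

the purple cone and the white cylinder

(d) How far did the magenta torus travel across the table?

3.8

The magenta torus moved from about (8.6, 7.2) to (6.1, 4.3), a distance of √(2.5² + 2.9²) ≈ 3.8.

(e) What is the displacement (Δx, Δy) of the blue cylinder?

(0.6, -1.2)

The blue cylinder started near (10.6, 4.1) and ended near (11.2, 2.9).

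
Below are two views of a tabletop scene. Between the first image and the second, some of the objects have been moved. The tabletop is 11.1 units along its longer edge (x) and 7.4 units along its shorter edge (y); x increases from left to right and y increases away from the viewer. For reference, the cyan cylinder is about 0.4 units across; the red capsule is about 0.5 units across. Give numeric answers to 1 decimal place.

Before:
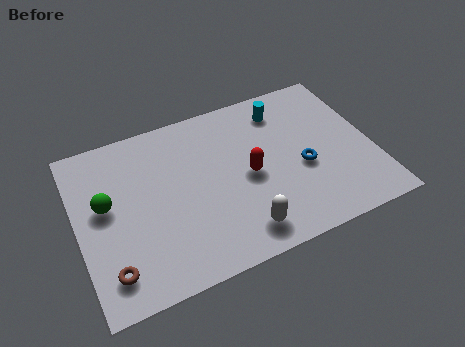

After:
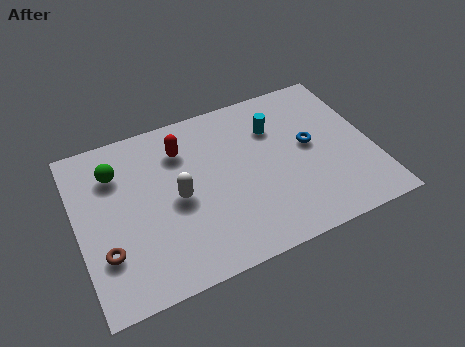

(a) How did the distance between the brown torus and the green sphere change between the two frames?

+0.6

They were about 2.8 units apart before and 3.4 after — 0.6 units further apart.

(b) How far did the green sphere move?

1.4

From (1.1, 4.2) to (1.6, 5.5), the green sphere covered √(0.5² + 1.3²) ≈ 1.4 units.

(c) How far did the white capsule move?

3.1

From (5.8, 1.2) to (3.7, 3.5), the white capsule covered √(2.1² + 2.3²) ≈ 3.1 units.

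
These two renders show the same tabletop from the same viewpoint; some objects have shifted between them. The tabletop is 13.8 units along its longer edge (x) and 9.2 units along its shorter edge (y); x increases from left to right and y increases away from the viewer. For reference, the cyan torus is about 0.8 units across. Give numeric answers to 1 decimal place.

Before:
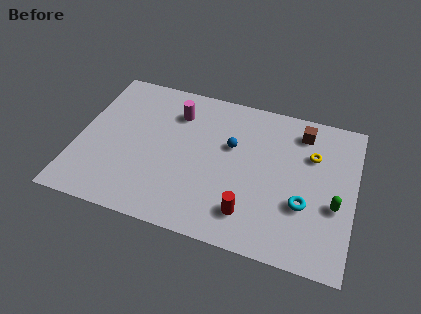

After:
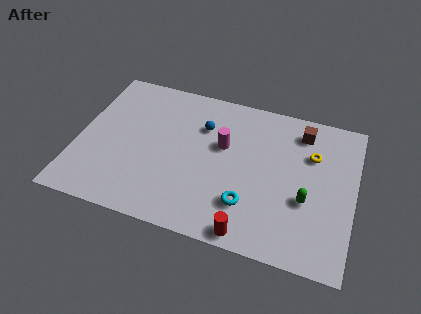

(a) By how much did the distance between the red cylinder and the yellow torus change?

+0.9

The distance was about 5.2 in the first image and 6.1 in the second, so they moved 0.9 units further apart.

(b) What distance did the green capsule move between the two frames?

1.4

The green capsule moved from about (12.9, 3.6) to (11.5, 3.5), a distance of √(1.4² + 0.1²) ≈ 1.4.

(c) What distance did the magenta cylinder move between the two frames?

2.9

The magenta cylinder moved from about (4.7, 7.0) to (7.2, 5.6), a distance of √(2.5² + 1.4²) ≈ 2.9.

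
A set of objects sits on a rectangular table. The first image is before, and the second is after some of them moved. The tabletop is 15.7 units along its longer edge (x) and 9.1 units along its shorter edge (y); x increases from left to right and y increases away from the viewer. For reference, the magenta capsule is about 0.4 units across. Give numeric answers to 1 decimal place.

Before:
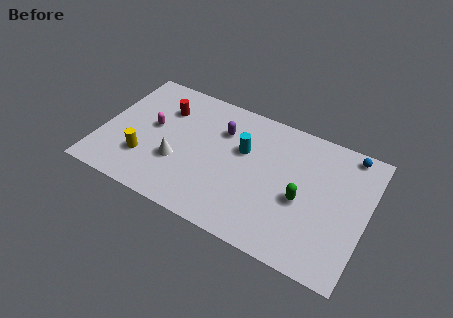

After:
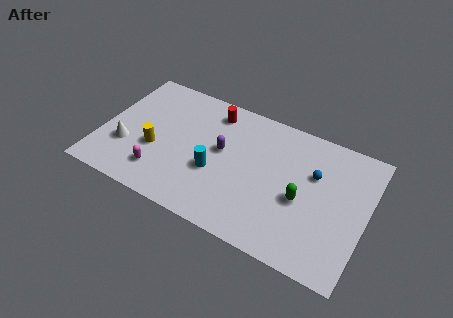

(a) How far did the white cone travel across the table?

3.1

The white cone moved from about (4.7, 3.2) to (1.6, 3.0), a distance of √(3.1² + 0.2²) ≈ 3.1.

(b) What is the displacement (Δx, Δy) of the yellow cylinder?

(0.5, 0.9)

The yellow cylinder was at about (2.8, 2.6) and moved to about (3.3, 3.5).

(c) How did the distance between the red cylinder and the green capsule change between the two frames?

-2.1

Before: roughly 9.0 units apart; after: 6.9. That's 2.1 units closer together.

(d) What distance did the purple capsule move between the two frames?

1.4

From (6.9, 6.5) to (7.1, 5.1), the purple capsule covered √(0.2² + 1.4²) ≈ 1.4 units.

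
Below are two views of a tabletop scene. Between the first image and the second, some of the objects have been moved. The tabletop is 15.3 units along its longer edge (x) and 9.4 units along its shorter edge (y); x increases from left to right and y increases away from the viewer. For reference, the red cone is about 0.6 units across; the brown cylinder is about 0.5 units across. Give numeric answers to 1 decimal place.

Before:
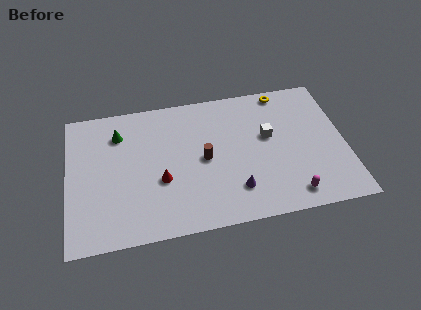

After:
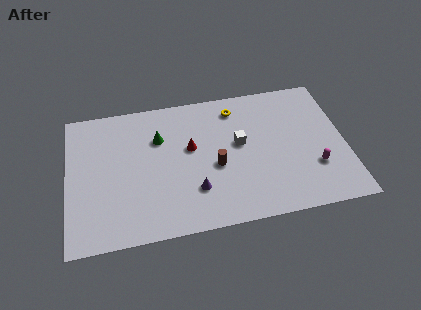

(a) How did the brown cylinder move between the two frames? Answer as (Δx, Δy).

(0.6, -0.6)

The brown cylinder started near (7.5, 4.6) and ended near (8.1, 4.0).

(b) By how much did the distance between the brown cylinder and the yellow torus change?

-2.0

The distance was about 6.0 in the first image and 4.0 in the second, so they moved 2.0 units closer together.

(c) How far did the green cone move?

2.3

The green cone moved from about (2.9, 7.2) to (5.1, 6.5), a distance of √(2.2² + 0.7²) ≈ 2.3.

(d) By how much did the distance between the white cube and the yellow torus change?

-0.7

They were about 3.2 units apart before and 2.5 after — 0.7 units closer together.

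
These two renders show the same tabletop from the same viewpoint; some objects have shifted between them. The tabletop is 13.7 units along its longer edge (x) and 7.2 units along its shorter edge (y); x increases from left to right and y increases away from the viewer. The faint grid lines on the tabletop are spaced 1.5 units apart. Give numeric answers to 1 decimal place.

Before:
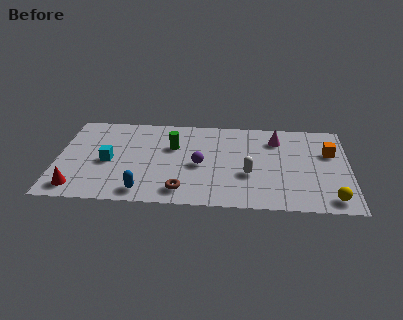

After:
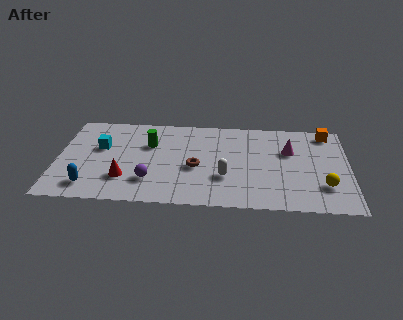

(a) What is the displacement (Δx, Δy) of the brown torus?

(0.6, 1.9)

The brown torus was at about (5.9, 1.2) and moved to about (6.5, 3.1).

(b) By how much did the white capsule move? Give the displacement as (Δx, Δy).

(-1.1, -0.3)

From the two frames, the white capsule sits at roughly (9.0, 2.7) before and (7.9, 2.4) after.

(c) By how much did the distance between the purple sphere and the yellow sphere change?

+1.6

Before: roughly 6.5 units apart; after: 8.1. That's 1.6 units further apart.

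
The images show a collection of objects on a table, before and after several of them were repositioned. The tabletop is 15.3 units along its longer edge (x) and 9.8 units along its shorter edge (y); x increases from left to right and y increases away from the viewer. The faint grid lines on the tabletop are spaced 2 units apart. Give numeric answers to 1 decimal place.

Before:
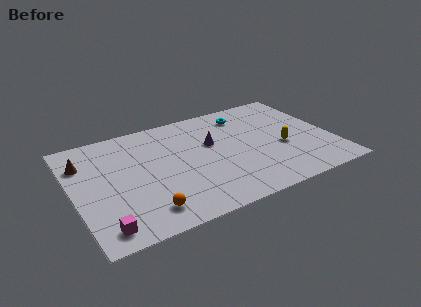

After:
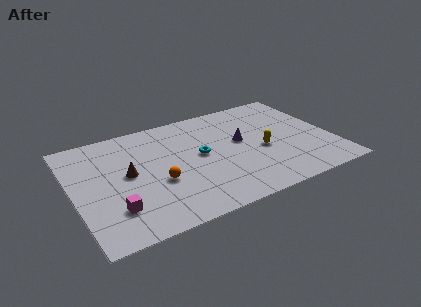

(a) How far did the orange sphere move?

2.3

The orange sphere was near (3.8, 1.7) before and (4.8, 3.8) after, so it travelled √(1.0² + 2.1²) ≈ 2.3 units.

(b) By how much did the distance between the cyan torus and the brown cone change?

-5.5

The distance was about 9.8 in the first image and 4.3 in the second, so they moved 5.5 units closer together.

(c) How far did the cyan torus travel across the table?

4.2

The cyan torus moved from about (10.6, 8.0) to (7.5, 5.2), a distance of √(3.1² + 2.8²) ≈ 4.2.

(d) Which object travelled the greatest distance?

the cyan torus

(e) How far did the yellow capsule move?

1.2

The yellow capsule moved from about (12.3, 4.0) to (11.1, 4.2), a distance of √(1.2² + 0.2²) ≈ 1.2.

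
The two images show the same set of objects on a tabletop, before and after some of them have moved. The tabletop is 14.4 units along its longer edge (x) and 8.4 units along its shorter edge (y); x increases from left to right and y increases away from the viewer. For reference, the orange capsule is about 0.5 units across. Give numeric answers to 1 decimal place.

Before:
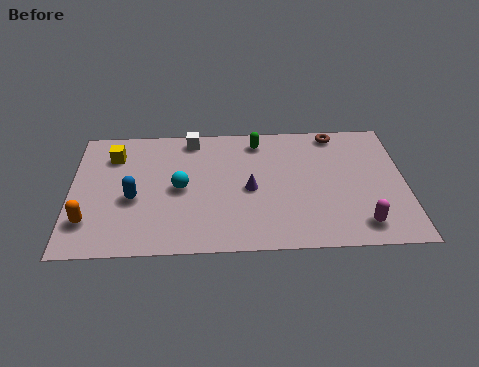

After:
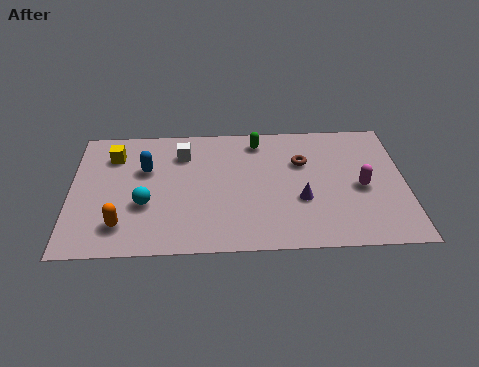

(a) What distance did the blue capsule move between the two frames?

2.0

The blue capsule moved from about (2.7, 3.5) to (3.2, 5.4), a distance of √(0.5² + 1.9²) ≈ 2.0.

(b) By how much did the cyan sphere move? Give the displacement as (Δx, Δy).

(-1.5, -1.0)

The cyan sphere was at about (4.7, 4.1) and moved to about (3.2, 3.1).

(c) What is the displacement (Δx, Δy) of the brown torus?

(-1.5, -1.9)

The brown torus started near (11.5, 7.5) and ended near (10.0, 5.6).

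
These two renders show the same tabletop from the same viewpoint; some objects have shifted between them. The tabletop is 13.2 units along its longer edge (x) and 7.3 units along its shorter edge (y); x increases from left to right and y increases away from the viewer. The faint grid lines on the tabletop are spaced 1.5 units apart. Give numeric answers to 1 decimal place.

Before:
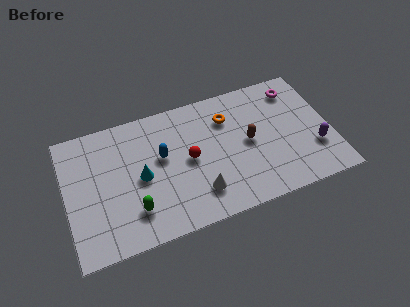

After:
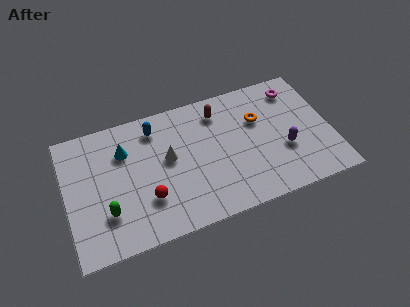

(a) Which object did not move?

the magenta torus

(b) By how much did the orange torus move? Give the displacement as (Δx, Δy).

(1.5, -0.6)

The orange torus started near (8.2, 5.4) and ended near (9.7, 4.8).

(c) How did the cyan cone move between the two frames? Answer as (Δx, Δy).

(-0.7, 1.7)

The cyan cone started near (3.7, 3.5) and ended near (3.0, 5.2).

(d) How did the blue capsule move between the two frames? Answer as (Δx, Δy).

(-0.2, 1.7)

From the two frames, the blue capsule sits at roughly (4.8, 4.3) before and (4.6, 6.0) after.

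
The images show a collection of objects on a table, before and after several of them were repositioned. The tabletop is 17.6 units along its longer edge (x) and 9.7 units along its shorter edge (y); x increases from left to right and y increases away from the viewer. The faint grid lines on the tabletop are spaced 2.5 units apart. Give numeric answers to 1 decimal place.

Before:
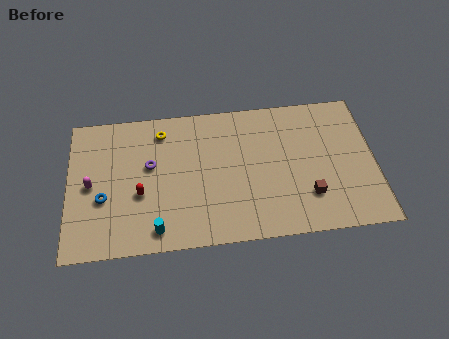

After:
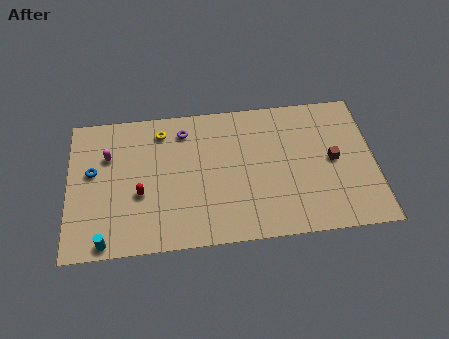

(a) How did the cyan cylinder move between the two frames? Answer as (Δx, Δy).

(-2.9, -0.5)

From the two frames, the cyan cylinder sits at roughly (5.0, 1.3) before and (2.1, 0.8) after.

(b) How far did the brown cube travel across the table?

2.7

The brown cube was near (13.7, 2.6) before and (15.2, 4.9) after, so it travelled √(1.5² + 2.3²) ≈ 2.7 units.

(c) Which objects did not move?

the yellow torus and the red capsule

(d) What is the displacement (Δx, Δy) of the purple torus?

(2.0, 2.2)

The purple torus started near (4.7, 5.7) and ended near (6.7, 7.9).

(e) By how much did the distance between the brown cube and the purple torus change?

-0.5

They were about 9.5 units apart before and 9.0 after — 0.5 units closer together.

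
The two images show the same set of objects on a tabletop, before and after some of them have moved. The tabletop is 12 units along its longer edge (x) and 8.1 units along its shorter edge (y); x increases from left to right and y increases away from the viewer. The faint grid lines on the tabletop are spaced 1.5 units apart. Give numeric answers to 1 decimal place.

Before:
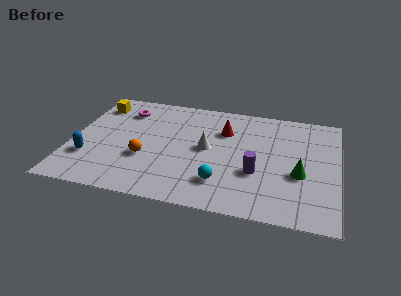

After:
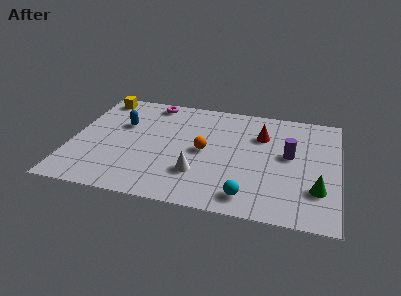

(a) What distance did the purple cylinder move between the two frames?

2.1

The purple cylinder moved from about (8.4, 2.9) to (9.8, 4.5), a distance of √(1.4² + 1.6²) ≈ 2.1.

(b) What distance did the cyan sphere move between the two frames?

1.4

The cyan sphere was near (6.9, 1.9) before and (8.1, 1.2) after, so it travelled √(1.2² + 0.7²) ≈ 1.4 units.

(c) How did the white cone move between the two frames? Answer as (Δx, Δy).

(-0.3, -1.9)

From the two frames, the white cone sits at roughly (6.1, 4.2) before and (5.8, 2.3) after.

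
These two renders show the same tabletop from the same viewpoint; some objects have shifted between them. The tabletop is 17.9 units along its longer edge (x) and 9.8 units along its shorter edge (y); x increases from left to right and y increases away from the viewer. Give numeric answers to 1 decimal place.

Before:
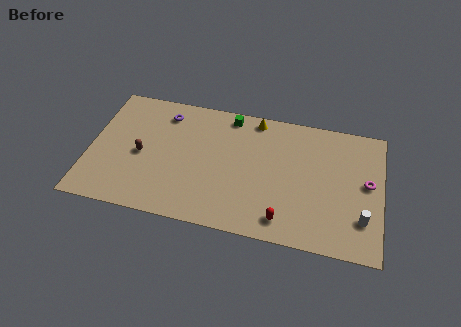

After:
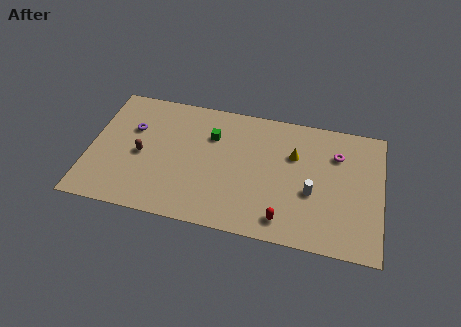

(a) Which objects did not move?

the red capsule and the brown capsule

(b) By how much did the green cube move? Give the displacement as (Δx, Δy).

(-1.0, -1.8)

From the two frames, the green cube sits at roughly (8.4, 8.7) before and (7.4, 6.9) after.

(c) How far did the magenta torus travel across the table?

2.6

The magenta torus moved from about (17.0, 5.3) to (15.1, 7.1), a distance of √(1.9² + 1.8²) ≈ 2.6.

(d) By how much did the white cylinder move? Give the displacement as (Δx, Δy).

(-3.1, 1.3)

From the two frames, the white cylinder sits at roughly (16.8, 2.6) before and (13.7, 3.9) after.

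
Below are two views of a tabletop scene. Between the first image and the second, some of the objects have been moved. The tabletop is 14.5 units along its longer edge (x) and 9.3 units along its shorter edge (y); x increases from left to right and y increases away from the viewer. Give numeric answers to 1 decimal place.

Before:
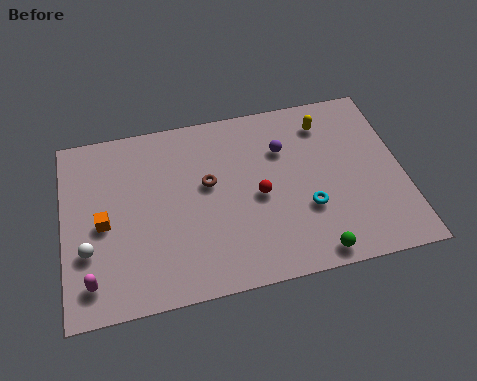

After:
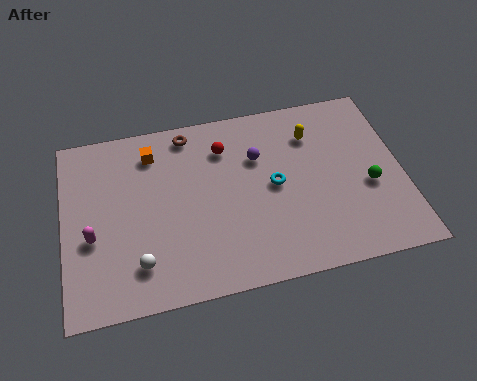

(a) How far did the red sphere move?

3.1

The red sphere was near (8.3, 4.3) before and (7.0, 7.1) after, so it travelled √(1.3² + 2.8²) ≈ 3.1 units.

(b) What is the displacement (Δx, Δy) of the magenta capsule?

(0.1, 2.1)

From the two frames, the magenta capsule sits at roughly (1.1, 1.6) before and (1.2, 3.7) after.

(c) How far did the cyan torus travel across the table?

2.0

The cyan torus moved from about (10.3, 3.2) to (9.0, 4.7), a distance of √(1.3² + 1.5²) ≈ 2.0.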